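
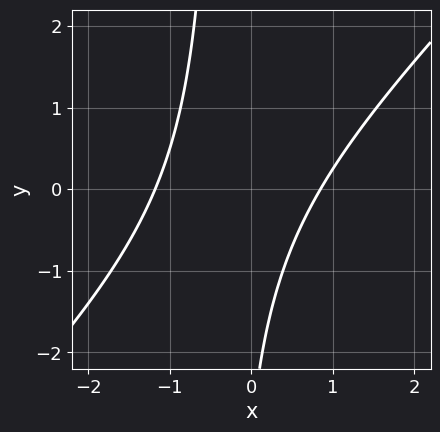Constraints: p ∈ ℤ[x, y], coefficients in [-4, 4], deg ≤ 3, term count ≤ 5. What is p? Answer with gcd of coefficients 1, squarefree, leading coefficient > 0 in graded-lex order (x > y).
3*x^2 - 3*x*y + x - y - 3

(a) The degree is 2 — a generic line meets the curve in up to 2 points.
(b) Reading off the gridlines: it misses every integer gridline on the y-axis.
(c) Assembling these constraints gives the stated polynomial.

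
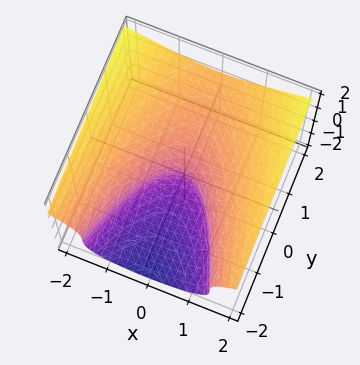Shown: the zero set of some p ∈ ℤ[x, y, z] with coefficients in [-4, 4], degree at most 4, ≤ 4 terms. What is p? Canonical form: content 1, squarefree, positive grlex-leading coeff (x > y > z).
z^3 - x^2 - y

First, degree: no degree-2 surface has this shape, so deg p = 3.
Then, from the visible intercepts: it meets the z-axis at z = 0 (among the integer gridlines); one x-axis crossing is at x = 0; one y-axis crossing is at y = 0.
Finally, the integer polynomial consistent with all of this is the stated p.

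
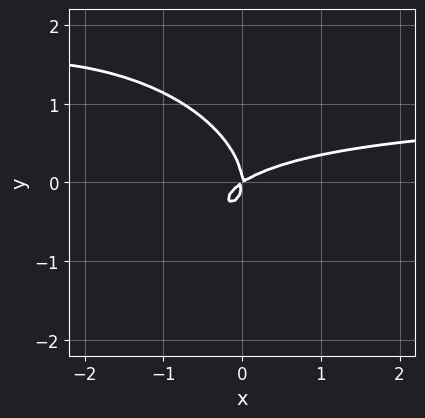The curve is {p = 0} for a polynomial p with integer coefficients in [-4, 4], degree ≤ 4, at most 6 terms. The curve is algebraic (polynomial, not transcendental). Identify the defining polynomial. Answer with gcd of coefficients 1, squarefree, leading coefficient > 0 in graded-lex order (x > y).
2*x^2*y + x*y^2 + 3*y^3 - 2*x^2 + 3*x*y

(a) deg p = 3. The shape is more complex than any degree-2 curve.
(b) From the axis intercepts and sections: one x-axis crossing is at x = 0; one y-axis crossing is at y = 0.
(c) Assembling these constraints gives the stated polynomial.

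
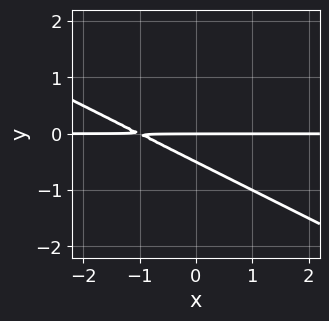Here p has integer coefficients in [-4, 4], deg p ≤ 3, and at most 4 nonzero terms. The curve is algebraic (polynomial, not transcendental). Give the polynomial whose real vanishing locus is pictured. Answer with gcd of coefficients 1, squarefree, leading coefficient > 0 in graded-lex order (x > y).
deg p = 2. The shape is more complex than any degree-1 curve.
From the axis intercepts and sections: one y-axis crossing is at y = 0; the visible x-axis segment lies entirely on the curve.
Putting this together gives p.

x*y + 2*y^2 + y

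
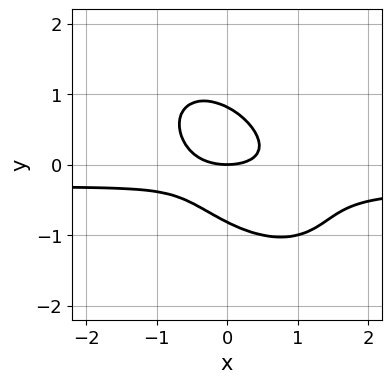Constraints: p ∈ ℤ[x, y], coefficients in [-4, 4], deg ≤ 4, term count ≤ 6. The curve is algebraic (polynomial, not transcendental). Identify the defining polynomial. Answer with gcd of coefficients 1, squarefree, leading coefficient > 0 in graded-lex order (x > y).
1. The degree is 3 — no degree-2 curve has this shape.
2. From the visible intercepts: one y-axis crossing is at y = 0; it crosses the x-axis at the gridline x = 0.
3. These observations pin down the coefficients.

3*x^2*y + 3*x*y^2 + 3*y^3 + x^2 - 2*y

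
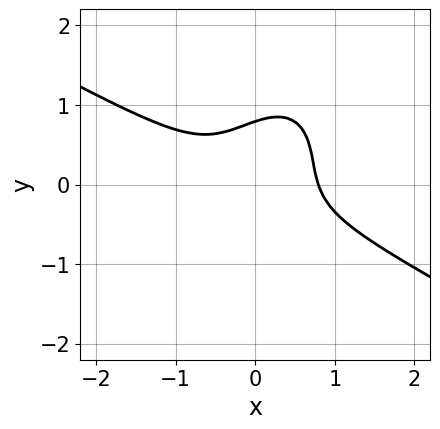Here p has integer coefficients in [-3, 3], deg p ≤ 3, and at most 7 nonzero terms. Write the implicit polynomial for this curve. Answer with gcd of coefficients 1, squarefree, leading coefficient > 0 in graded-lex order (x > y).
1. The degree is 3 — the shape is more complex than any degree-2 curve.
2. Putting this together gives p.

2*x^3 + 2*x^2*y - 2*x*y^2 + 2*y^3 - 1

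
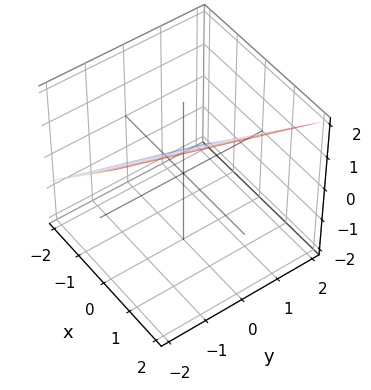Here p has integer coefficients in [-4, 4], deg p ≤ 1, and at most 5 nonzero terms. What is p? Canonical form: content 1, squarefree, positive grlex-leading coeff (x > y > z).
(a) deg p = 1. Every cross-section is a straight line — this is a plane.
(b) From the axis intercepts and sections: one y-axis crossing is at y = 2.
(c) Matching integer coefficients to the picture gives p.

3*x - y - 3*z + 2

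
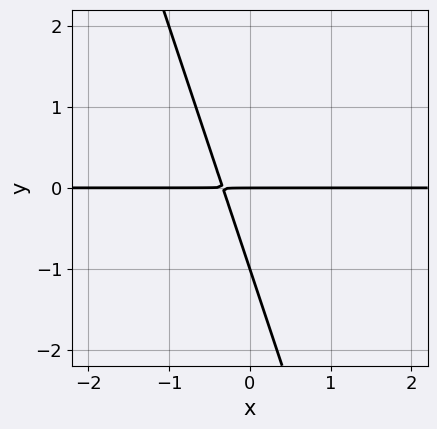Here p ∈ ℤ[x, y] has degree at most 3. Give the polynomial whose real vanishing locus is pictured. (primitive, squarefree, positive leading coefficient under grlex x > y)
First, degree: no degree-1 curve has this shape, so deg p = 2.
Then, from the axis intercepts and sections: the visible x-axis segment lies entirely on the curve; the y-axis gridline crossings are at y ∈ {-1, 0}.
Finally, assembling these constraints gives the stated polynomial.

3*x*y + y^2 + y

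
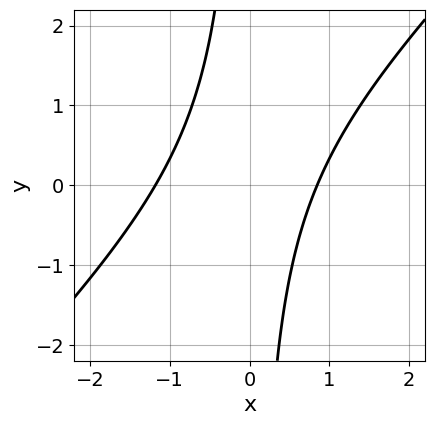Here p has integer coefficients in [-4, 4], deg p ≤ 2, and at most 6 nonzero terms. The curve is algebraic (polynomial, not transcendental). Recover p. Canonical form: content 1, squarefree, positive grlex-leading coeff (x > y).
1. Degree: a generic line meets the curve in up to 2 points, so deg p = 2.
2. From the visible intercepts: it misses every integer gridline on the y-axis.
3. These observations pin down the coefficients.

3*x^2 - 3*x*y + x - 3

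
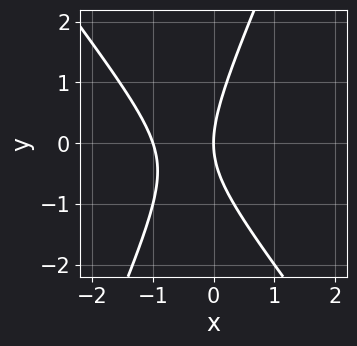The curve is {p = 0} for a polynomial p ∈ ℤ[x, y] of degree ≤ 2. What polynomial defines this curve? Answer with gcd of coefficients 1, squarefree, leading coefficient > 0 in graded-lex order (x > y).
(a) The degree is 2 — no degree-1 curve has this shape.
(b) From the axis intercepts and sections: one y-axis crossing is at y = 0; among the integer gridlines, it crosses the x-axis at x ∈ {-1, 0}.
(c) Fitting integer coefficients to these (and the overall shape) gives p.

3*x^2 + x*y - y^2 + 3*x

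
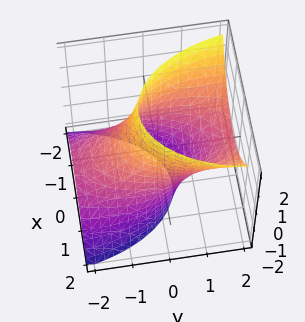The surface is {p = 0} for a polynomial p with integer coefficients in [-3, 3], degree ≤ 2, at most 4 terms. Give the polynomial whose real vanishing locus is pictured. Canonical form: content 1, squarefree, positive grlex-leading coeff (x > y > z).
First, degree: no degree-1 surface has this shape, so deg p = 2.
Next, checking where it meets the axes: no z-intercept at any integer in the box; the x-axis gridline crossings are at x ∈ {-1, 1}.
Finally, matching integer coefficients to the picture gives p.

3*x^2 + y^2 - 3*y*z - 3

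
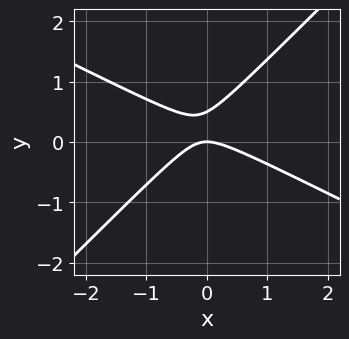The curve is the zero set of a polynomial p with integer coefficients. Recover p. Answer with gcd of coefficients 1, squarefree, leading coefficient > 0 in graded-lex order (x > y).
1. Degree: a generic line meets the curve in up to 2 points, so deg p = 2.
2. Against the integer gridlines: it meets the y-axis at y = 0 (among the integer gridlines); one x-axis crossing is at x = 0.
3. These observations pin down the coefficients.

x^2 + x*y - 2*y^2 + y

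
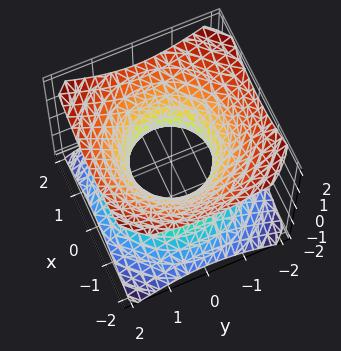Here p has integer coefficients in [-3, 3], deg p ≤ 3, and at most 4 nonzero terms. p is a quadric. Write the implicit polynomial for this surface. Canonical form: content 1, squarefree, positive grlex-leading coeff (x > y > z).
1. The degree is 2 — one connected sheet with a waist; a quadric.
2. Symmetries: rotational symmetry about the z-axis ⇒ p depends on x, y only through x² + y²; the z ↦ −z reflection is a symmetry, so z appears only in even powers.
3. Reading off the gridlines: among the integer gridlines, it crosses the y-axis at y ∈ {-1, 1}; among the integer gridlines, it crosses the x-axis at x ∈ {-1, 1}; it misses every integer gridline on the z-axis; a circular section at z = 1 has radius between 1 and 2.
4. Matching integer coefficients to the picture gives p.

2*x^2 + 2*y^2 - 3*z^2 - 2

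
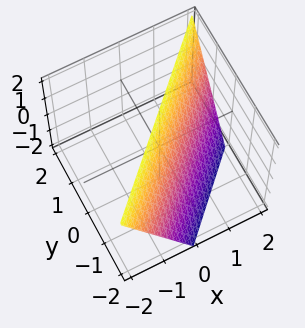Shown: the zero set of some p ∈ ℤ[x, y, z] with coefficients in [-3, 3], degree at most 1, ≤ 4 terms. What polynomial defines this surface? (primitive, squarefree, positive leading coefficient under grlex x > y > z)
2*x - 2*y + z - 2

deg p = 1. Every cross-section is a straight line — this is a plane.
Checking where it meets the axes: one y-axis crossing is at y = -1; one z-axis crossing is at z = 2.
Matching integer coefficients to the picture gives p. Check: (1, 0, 0) on the x-axis lies on the surface, and p(1, 0, 0) = 0. ✓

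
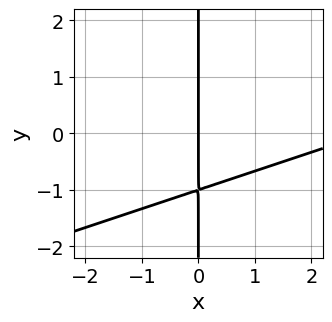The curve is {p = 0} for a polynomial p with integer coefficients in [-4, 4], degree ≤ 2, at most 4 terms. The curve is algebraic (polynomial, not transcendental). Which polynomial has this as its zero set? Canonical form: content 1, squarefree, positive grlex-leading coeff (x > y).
1. deg p = 2. No degree-1 curve has this shape.
2. Reading off the gridlines: the visible y-axis segment lies entirely on the curve; it meets the x-axis at x = 0 (among the integer gridlines).
3. Fitting integer coefficients to these (and the overall shape) gives p.

x^2 - 3*x*y - 3*x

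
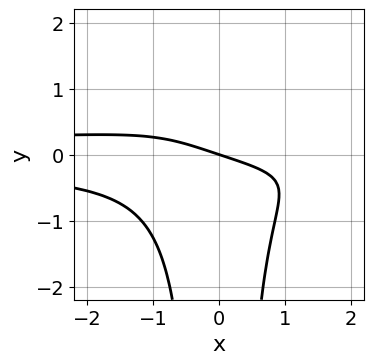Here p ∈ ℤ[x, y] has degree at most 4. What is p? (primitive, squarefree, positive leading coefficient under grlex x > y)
3*x^2*y^2 + x + 3*y

1. deg p = 4. No degree-3 curve has this shape.
2. From the visible intercepts: it crosses the y-axis at the gridline y = 0; it meets the x-axis at x = 0 (among the integer gridlines).
3. The integer polynomial consistent with all of this is the stated p.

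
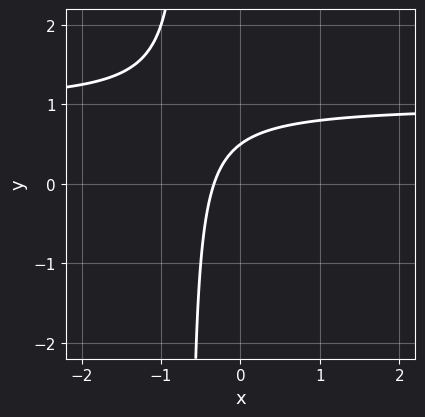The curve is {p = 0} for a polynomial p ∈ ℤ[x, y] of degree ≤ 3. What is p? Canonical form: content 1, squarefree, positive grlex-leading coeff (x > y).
3*x*y - 3*x + 2*y - 1

Degree: the shape is more complex than any degree-1 curve, so deg p = 2.
The integer polynomial consistent with all of this is the stated p.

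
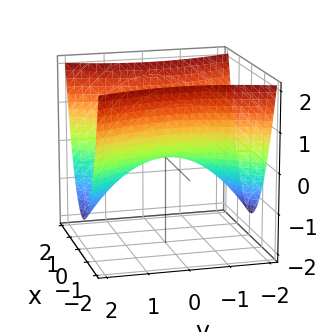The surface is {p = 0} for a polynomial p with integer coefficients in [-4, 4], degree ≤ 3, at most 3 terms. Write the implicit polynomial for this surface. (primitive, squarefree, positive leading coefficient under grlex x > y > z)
(a) Degree: a saddle surface; a quadric, so deg p = 2.
(b) Symmetries: the y ↦ −y reflection is a symmetry, so y appears only in even powers; mirror symmetry x ↦ −x ⇒ only even powers of x.
(c) From the axis intercepts and sections: it crosses the x-axis at the gridline x = 0; one y-axis crossing is at y = 0; one z-axis crossing is at z = 0.
(d) Matching integer coefficients to the picture gives p.

3*x^2 - y^2 - 3*z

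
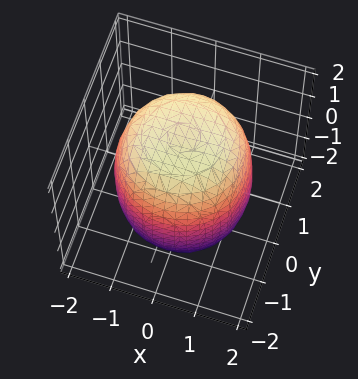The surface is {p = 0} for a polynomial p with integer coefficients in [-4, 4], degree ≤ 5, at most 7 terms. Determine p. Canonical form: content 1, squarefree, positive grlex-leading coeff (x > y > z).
x^4 + 2*x^2*y^2 + y^4 - x^2 - y^2 + z^2 - 3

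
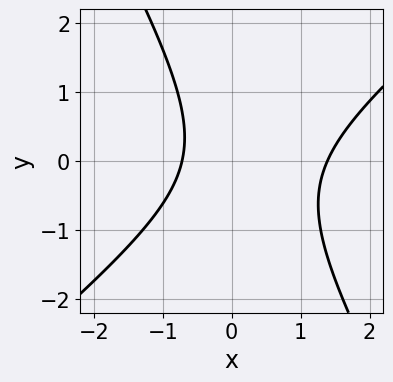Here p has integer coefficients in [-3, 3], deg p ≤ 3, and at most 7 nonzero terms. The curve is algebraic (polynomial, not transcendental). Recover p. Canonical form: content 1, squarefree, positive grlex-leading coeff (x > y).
3*x^2 - 2*x*y - 2*y^2 - 2*x - 3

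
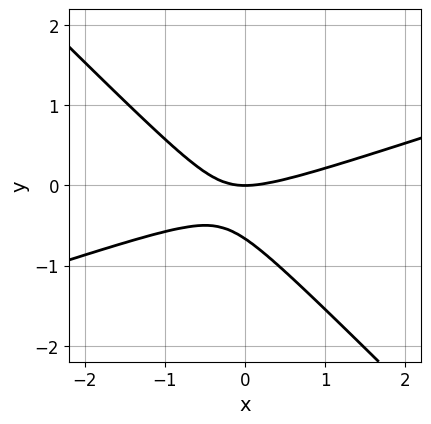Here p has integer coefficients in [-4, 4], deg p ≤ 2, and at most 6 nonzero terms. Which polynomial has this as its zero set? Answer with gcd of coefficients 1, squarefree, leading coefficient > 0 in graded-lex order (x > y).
x^2 - 2*x*y - 3*y^2 - 2*y

First, degree: a generic line meets the curve in up to 2 points, so deg p = 2.
Next, reading off the gridlines: it crosses the y-axis at the gridline y = 0; one x-axis crossing is at x = 0.
Finally, solving for integer coefficients yields p as stated.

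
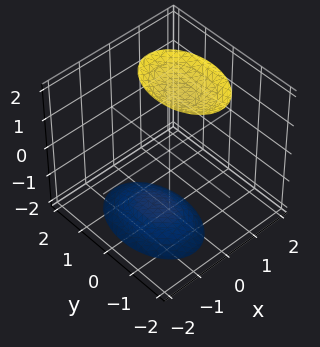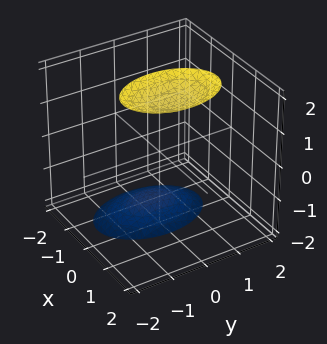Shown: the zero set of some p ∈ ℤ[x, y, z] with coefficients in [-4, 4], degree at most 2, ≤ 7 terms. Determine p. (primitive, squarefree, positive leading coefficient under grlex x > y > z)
First, I count 2 distinct pieces. Treating them together as one polynomial.
Then, the degree is 2 — the shape is more complex than any degree-1 surface.
Next, reading off the gridlines: no y-intercept at any integer in the box; it misses every integer gridline on the x-axis.
Finally, the integer polynomial consistent with all of this is the stated p.

2*x^2 - x*z + y^2 - z^2 + 3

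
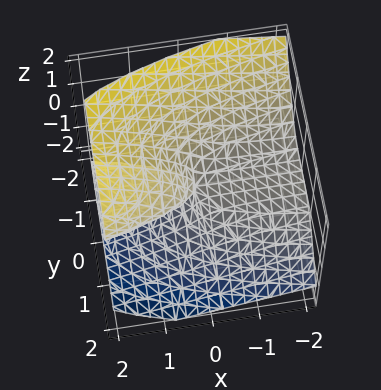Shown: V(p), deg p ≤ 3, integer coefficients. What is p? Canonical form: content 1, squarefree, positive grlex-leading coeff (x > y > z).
2*y^3 + 2*z^3 - 3*x*z

(a) The degree is 3 — a generic line meets the surface in up to 3 points.
(b) Against the integer gridlines: the visible x-axis segment lies entirely on the surface; it crosses the y-axis at the gridline y = 0.
(c) Together with the visible shape, these determine p as stated.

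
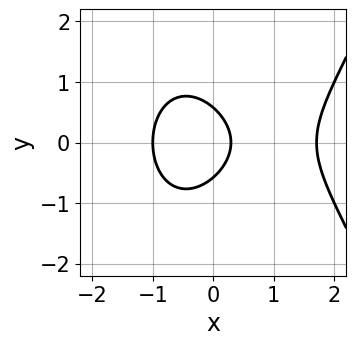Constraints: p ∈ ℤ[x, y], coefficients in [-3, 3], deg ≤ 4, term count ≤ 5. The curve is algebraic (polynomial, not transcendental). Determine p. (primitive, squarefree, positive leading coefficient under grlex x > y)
The degree is 3 — no degree-2 curve has this shape.
Symmetries: the y ↦ −y reflection is a symmetry, so y appears only in even powers.
From the axis intercepts and sections: it meets the x-axis at x = -1 (among the integer gridlines).
Solving for integer coefficients yields p as stated.

2*x^3 - 2*x^2 - 3*y^2 - 3*x + 1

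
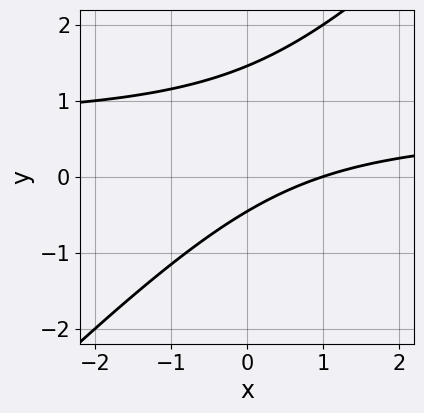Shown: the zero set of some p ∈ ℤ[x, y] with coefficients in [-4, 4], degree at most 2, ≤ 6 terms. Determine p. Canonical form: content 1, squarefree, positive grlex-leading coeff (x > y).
3*x*y - 3*y^2 - 2*x + 3*y + 2

(a) deg p = 2. No degree-1 curve has this shape.
(b) Against the integer gridlines: it meets the x-axis at x = 1 (among the integer gridlines).
(c) Assembling these constraints gives the stated polynomial.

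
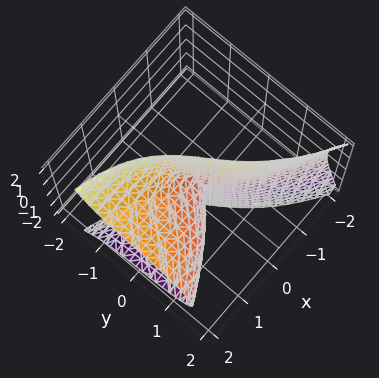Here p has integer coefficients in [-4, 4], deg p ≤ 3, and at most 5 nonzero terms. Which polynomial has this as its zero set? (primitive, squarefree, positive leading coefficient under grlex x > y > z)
3*x*z^2 + 2*y^3 + 2*y*z^2 - 2*x^2

(a) deg p = 3.
(b) Against the integer gridlines: it crosses the x-axis at the gridline x = 0; it meets the y-axis at y = 0 (among the integer gridlines); every point of the z-axis in the box is on the surface.
(c) Matching integer coefficients to the picture gives p.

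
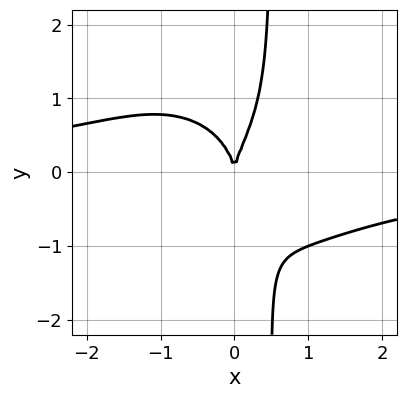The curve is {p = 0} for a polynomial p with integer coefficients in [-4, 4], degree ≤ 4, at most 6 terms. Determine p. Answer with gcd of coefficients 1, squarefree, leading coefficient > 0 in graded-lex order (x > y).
2*x^3*y + 2*x*y^3 - y^3 + 3*x^2

(a) The degree is 4 — no degree-3 curve has this shape.
(b) From the visible intercepts: one x-axis crossing is at x = 0; one y-axis crossing is at y = 0.
(c) These observations pin down the coefficients.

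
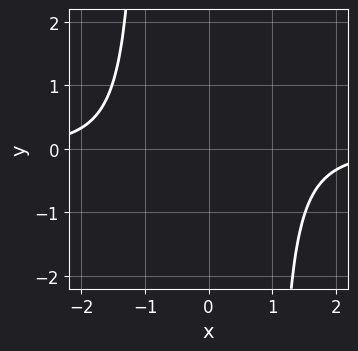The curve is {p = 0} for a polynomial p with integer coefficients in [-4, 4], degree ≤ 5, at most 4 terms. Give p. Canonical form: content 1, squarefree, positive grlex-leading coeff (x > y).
x^3*y - x*y + 2

First, deg p = 4.
Next, reading off the gridlines: no x-intercept at any integer in the box; no y-intercept at any integer in the box.
Finally, matching integer coefficients to the picture gives p.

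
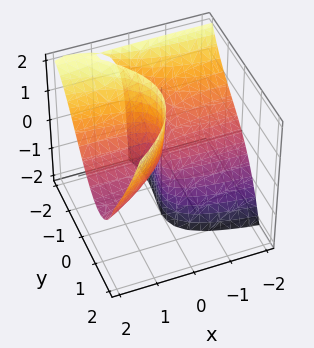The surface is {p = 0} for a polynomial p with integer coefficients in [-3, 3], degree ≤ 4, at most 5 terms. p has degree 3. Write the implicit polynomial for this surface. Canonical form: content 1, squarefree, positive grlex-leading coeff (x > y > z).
(a) The degree is 3 — a generic line meets the surface in up to 3 points.
(b) Checking where it meets the axes: the visible x-axis segment lies entirely on the surface; the visible z-axis segment lies entirely on the surface.
(c) Putting this together gives p. Check: (0, -2, 0) on the y-axis lies on the surface, and p(0, -2, 0) = 0. ✓

y^3 - 3*x*y - 3*x*z + 2*y^2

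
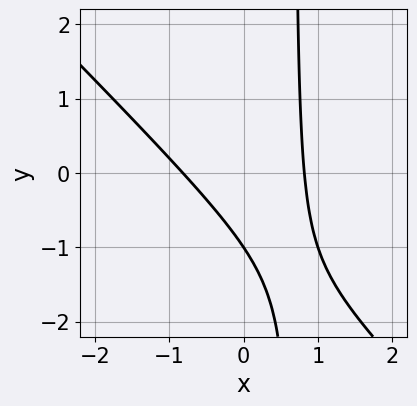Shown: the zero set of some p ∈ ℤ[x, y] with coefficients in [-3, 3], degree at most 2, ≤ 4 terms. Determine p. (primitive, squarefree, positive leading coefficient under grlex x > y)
3*x^2 + 3*x*y - 2*y - 2

The degree is 2 — no degree-1 curve has this shape.
Against the integer gridlines: it crosses the y-axis at the gridline y = -1.
The integer polynomial consistent with all of this is the stated p.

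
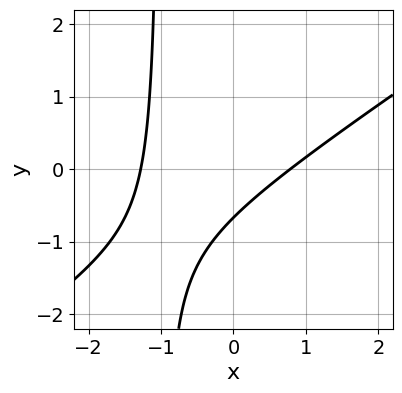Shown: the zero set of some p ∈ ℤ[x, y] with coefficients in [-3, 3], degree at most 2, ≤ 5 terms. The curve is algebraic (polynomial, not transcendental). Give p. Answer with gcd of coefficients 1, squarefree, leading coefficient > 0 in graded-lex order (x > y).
2*x^2 - 3*x*y + x - 3*y - 2

The degree is 2 — no degree-1 curve has this shape.
The integer polynomial consistent with all of this is the stated p.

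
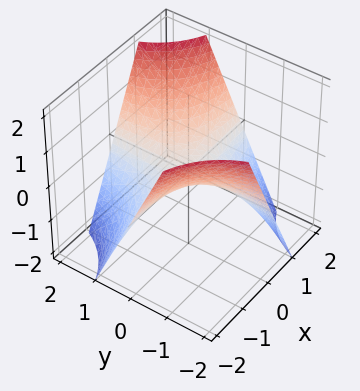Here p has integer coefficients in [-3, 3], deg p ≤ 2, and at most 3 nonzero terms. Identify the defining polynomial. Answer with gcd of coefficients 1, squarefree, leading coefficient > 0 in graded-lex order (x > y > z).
(a) Degree: a hyperbolic paraboloid; a quadric, so deg p = 2.
(b) Against the integer gridlines: the visible x-axis segment lies entirely on the surface; the visible y-axis segment lies entirely on the surface.
(c) Fitting integer coefficients to these (and the overall shape) gives p.

x*y - z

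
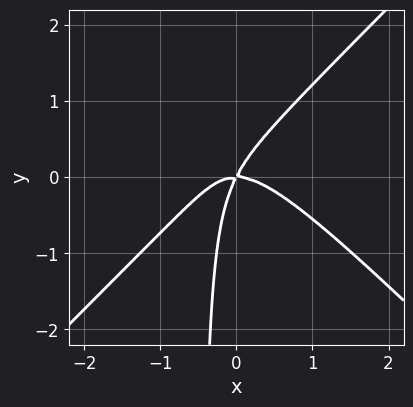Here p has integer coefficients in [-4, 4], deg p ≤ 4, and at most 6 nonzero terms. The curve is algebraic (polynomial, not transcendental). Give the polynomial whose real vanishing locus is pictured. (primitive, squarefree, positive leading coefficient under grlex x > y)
(a) The degree is 3 — a generic line meets the curve in up to 3 points.
(b) Checking where it meets the axes: one y-axis crossing is at y = 0; it crosses the x-axis at the gridline x = 0.
(c) Fitting integer coefficients to these (and the overall shape) gives p.

2*x^3 - 2*x*y^2 + 2*x*y - y^2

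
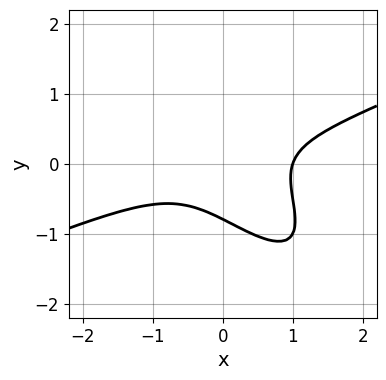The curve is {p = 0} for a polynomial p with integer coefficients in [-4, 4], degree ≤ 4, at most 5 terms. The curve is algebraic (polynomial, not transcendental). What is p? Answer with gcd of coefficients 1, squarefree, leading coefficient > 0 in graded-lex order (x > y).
First, degree: the shape is more complex than any degree-2 curve, so deg p = 3.
Next, from the visible intercepts: one x-axis crossing is at x = 1.
Finally, together with the visible shape, these determine p as stated.

x^3 - x^2*y - 3*x*y^2 - 2*y^3 - 1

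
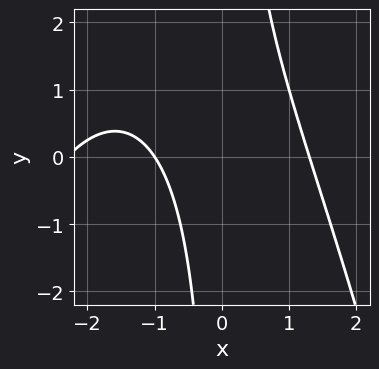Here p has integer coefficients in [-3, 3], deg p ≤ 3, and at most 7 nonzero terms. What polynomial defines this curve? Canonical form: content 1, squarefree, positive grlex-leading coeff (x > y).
x^3 + 2*x^2 + 2*x*y - 2*x - 3

(a) The degree is 3 — no degree-2 curve has this shape.
(b) Checking where it meets the axes: one x-axis crossing is at x = -1; it misses every integer gridline on the y-axis.
(c) These observations pin down the coefficients.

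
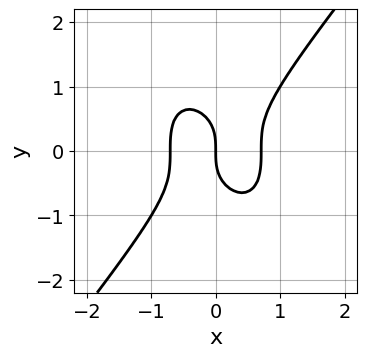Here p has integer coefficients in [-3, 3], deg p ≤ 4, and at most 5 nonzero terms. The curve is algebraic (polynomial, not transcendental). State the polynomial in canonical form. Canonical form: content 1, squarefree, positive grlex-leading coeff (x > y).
2*x^3 - y^3 - x

(a) Degree: the shape is more complex than any degree-2 curve, so deg p = 3.
(b) Observable constraints: it crosses the x-axis at the gridline x = 0; it meets the y-axis at y = 0 (among the integer gridlines).
(c) Assembling these constraints gives the stated polynomial.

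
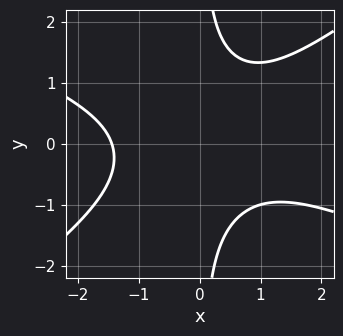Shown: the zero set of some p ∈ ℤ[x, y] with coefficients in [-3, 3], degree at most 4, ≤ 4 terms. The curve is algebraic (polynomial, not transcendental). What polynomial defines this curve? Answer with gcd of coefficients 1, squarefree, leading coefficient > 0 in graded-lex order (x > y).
First, deg p = 3. A generic line meets the curve in up to 3 points.
Next, checking where it meets the axes: the curve avoids every integer y-axis point in the box.
Finally, solving for integer coefficients yields p as stated.

x^3 + x^2*y - 3*x*y^2 + 3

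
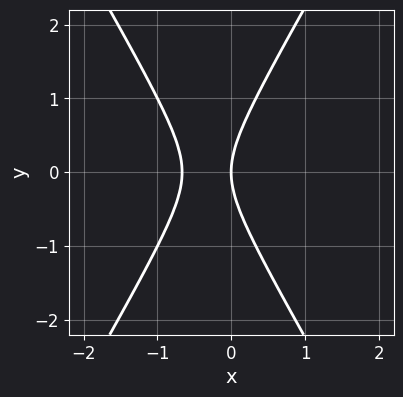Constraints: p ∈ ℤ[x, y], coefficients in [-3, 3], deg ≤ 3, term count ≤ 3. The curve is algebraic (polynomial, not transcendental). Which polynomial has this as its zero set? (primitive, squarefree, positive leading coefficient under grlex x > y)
3*x^2 - y^2 + 2*x

1. The degree is 2 — no degree-1 curve has this shape.
2. Symmetries: the y ↦ −y reflection is a symmetry, so y appears only in even powers.
3. Against the integer gridlines: it crosses the y-axis at the gridline y = 0; one x-axis crossing is at x = 0.
4. Solving for integer coefficients yields p as stated.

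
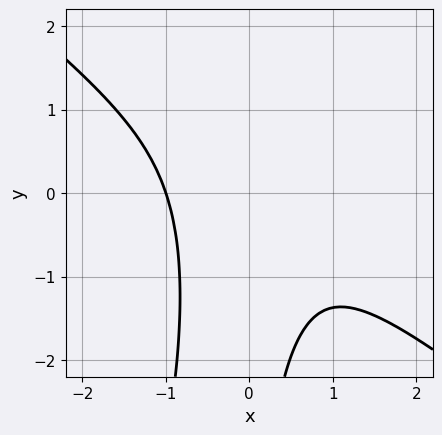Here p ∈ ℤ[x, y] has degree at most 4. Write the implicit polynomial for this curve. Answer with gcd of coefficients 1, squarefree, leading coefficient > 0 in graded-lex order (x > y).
(a) Degree: a generic line meets the curve in up to 3 points, so deg p = 3.
(b) From the axis intercepts and sections: no y-intercept at any integer in the box; it meets the x-axis at x = -1 (among the integer gridlines).
(c) Putting this together gives p.

3*x^3 + 3*x^2*y - x*y^2 + 3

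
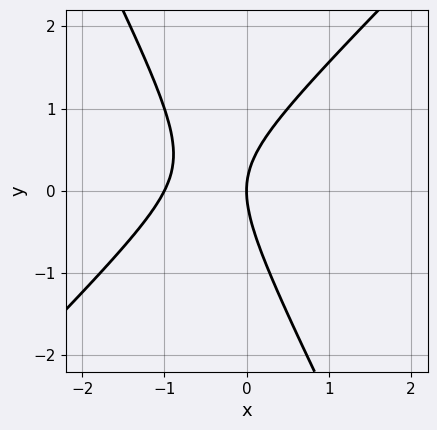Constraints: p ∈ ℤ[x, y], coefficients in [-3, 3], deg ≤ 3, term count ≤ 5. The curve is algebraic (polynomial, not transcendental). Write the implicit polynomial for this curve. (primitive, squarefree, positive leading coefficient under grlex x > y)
1. deg p = 2.
2. From the axis intercepts and sections: it crosses the y-axis at the gridline y = 0; among the integer gridlines, it crosses the x-axis at x ∈ {-1, 0}.
3. Putting this together gives p.

2*x^2 - x*y - y^2 + 2*x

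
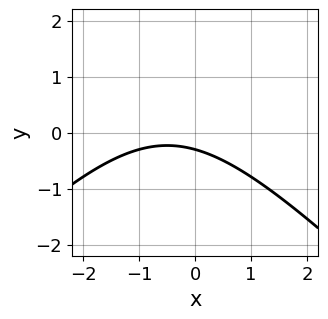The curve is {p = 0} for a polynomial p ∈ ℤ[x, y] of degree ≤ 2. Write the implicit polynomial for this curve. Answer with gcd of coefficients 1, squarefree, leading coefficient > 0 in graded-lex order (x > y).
x^2 - y^2 + x + 3*y + 1

The degree is 2 — no degree-1 curve has this shape.
From the axis intercepts and sections: the curve avoids every integer x-axis point in the box.
Together with the visible shape, these determine p as stated.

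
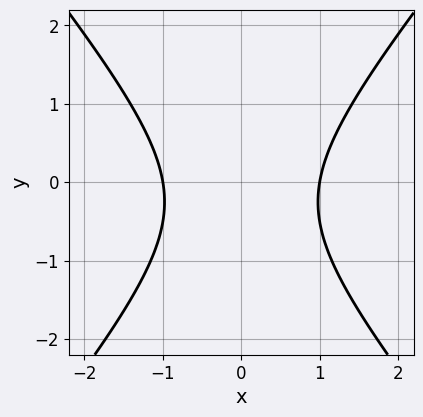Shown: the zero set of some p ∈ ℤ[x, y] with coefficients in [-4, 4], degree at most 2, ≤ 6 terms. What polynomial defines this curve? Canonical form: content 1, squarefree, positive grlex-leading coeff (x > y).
3*x^2 - 2*y^2 - y - 3

First, the degree is 2 — a generic line meets the curve in up to 2 points.
Then, symmetries: the x ↦ −x reflection is a symmetry, so x appears only in even powers.
Then, from the visible intercepts: among the integer gridlines, it crosses the x-axis at x ∈ {-1, 1}; no y-intercept at any integer in the box.
Finally, putting this together gives p.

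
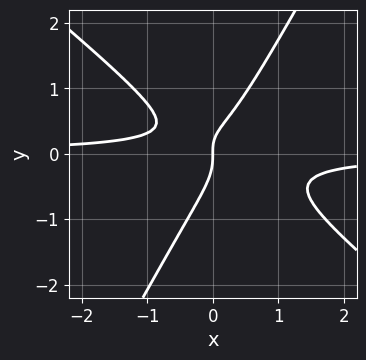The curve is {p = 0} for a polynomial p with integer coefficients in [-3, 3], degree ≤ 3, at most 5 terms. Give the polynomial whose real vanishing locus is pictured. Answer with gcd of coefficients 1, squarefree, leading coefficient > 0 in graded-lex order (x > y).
3*x^2*y + 2*x*y^2 - 2*y^3 - x*y + x

The degree is 3 — the shape is more complex than any degree-2 curve.
Checking where it meets the axes: it crosses the y-axis at the gridline y = 0; it meets the x-axis at x = 0 (among the integer gridlines).
The integer polynomial consistent with all of this is the stated p.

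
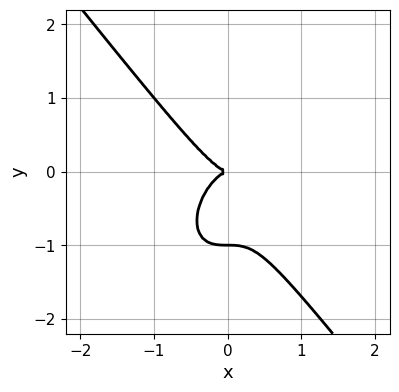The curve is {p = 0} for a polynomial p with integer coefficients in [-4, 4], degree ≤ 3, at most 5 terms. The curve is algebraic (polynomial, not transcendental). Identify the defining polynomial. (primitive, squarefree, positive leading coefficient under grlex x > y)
1. Degree: the shape is more complex than any degree-2 curve, so deg p = 3.
2. Against the integer gridlines: the y-axis gridline crossings are at y ∈ {-1, 0}; it meets the x-axis at x = 0 (among the integer gridlines).
3. Matching integer coefficients to the picture gives p.

2*x^3 + y^3 + y^2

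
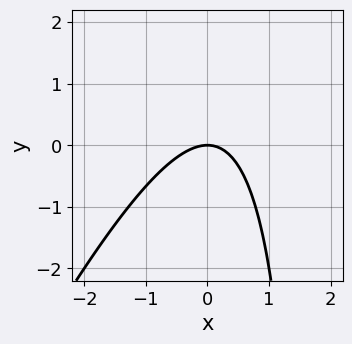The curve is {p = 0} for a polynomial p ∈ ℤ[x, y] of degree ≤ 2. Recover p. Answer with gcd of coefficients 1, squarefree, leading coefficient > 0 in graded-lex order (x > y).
2*x^2 - x*y + 2*y

(a) The degree is 2 — no degree-1 curve has this shape.
(b) Observable constraints: it crosses the y-axis at the gridline y = 0; one x-axis crossing is at x = 0.
(c) The integer polynomial consistent with all of this is the stated p.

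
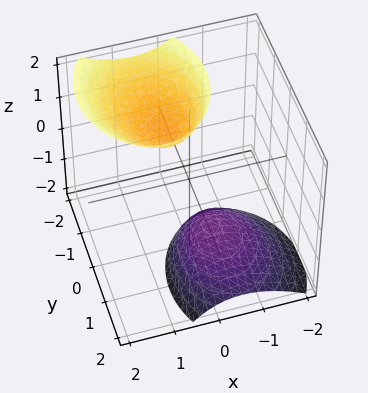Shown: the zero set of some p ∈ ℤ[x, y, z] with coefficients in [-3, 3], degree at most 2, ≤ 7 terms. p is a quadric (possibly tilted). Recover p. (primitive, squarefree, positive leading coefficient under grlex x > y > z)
1. There are 2 components. They look like related sheets of one shape, so recover p as a whole.
2. deg p = 2. No degree-1 surface has this shape.
3. Reading off the gridlines: the surface avoids every integer x-axis point in the box; it misses every integer gridline on the y-axis.
4. Assembling these constraints gives the stated polynomial.

3*x^2 - 2*x*z + 2*y^2 + 2*y*z - z^2 + 2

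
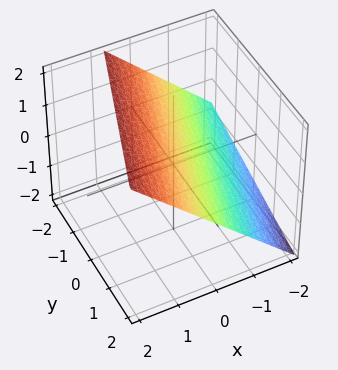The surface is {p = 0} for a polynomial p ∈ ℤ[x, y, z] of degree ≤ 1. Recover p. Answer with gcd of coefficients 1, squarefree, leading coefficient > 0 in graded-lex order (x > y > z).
3*x - y - 3*z + 2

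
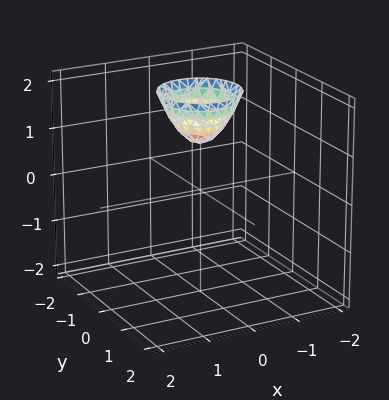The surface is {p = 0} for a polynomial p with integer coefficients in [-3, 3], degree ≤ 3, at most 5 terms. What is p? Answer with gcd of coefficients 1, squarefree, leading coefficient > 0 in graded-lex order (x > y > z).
3*x^2 + 3*y^2 - 2*z + 2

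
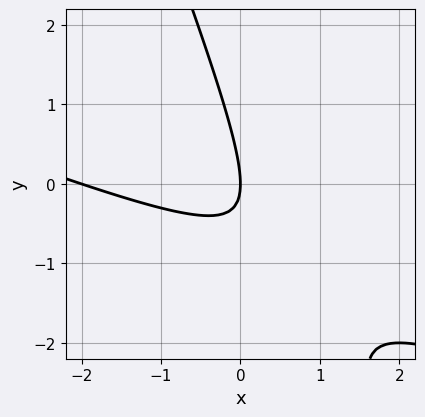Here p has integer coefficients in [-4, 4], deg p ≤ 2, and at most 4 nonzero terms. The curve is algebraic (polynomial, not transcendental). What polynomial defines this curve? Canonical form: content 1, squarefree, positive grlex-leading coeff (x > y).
(a) Degree: no degree-1 curve has this shape, so deg p = 2.
(b) Reading off the gridlines: it meets the y-axis at y = 0 (among the integer gridlines); among the integer gridlines, it crosses the x-axis at x ∈ {-2, 0}.
(c) The integer polynomial consistent with all of this is the stated p.

x^2 + 3*x*y + y^2 + 2*x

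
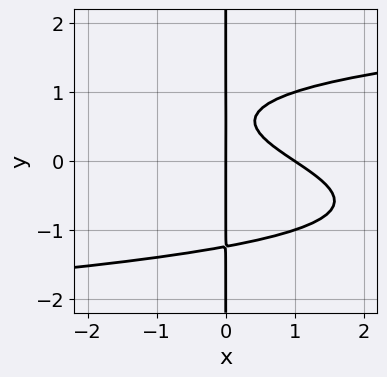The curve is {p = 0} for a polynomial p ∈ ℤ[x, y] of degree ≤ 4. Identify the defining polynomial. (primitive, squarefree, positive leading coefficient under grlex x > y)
deg p = 4.
Reading off the gridlines: every point of the y-axis in the box is on the curve; the x-axis gridline crossings are at x ∈ {0, 1}.
Fitting integer coefficients to these (and the overall shape) gives p.

3*x*y^3 - 2*x^2 - 3*x*y + 2*x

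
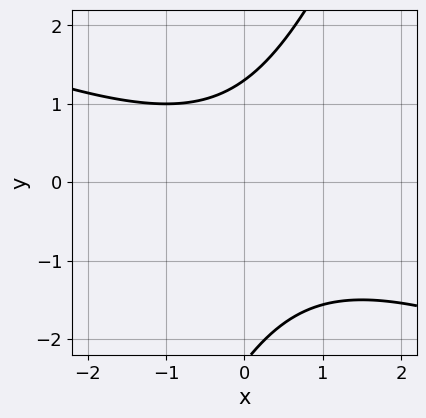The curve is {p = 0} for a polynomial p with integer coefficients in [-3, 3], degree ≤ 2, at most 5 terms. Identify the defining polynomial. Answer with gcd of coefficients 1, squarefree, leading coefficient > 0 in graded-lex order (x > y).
1. Degree: no degree-1 curve has this shape, so deg p = 2.
2. Observable constraints: the curve avoids every integer x-axis point in the box.
3. Assembling these constraints gives the stated polynomial.

x^2 + 2*x*y - y^2 - y + 3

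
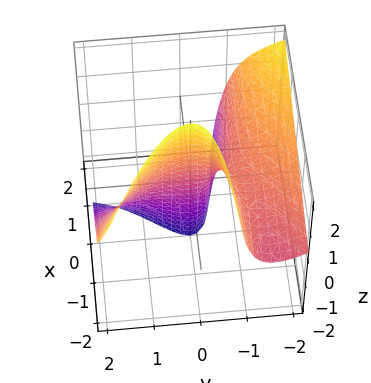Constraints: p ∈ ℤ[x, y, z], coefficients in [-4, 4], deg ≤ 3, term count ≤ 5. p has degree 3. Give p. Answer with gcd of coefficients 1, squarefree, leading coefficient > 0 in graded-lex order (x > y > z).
y^3 + 2*y^2*z + 3*x*y + 3*x

1. Degree: the shape is more complex than any degree-2 surface, so deg p = 3.
2. Reading off the gridlines: one x-axis crossing is at x = 0; every point of the z-axis in the box is on the surface; it crosses the y-axis at the gridline y = 0.
3. Solving for integer coefficients yields p as stated.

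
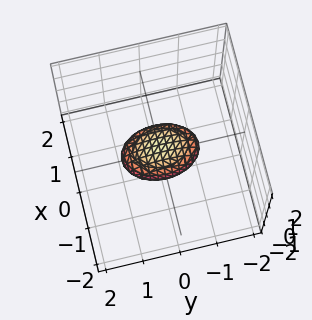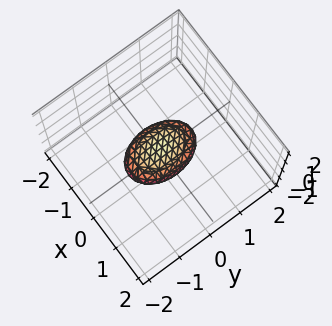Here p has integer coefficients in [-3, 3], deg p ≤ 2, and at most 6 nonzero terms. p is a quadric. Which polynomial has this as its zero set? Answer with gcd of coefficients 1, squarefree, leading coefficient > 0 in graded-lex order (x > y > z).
First, degree: a closed, bounded, convex surface; a quadric, so deg p = 2.
Then, symmetries: mirror symmetry x ↦ −x ⇒ only even powers of x; the z ↦ −z reflection is a symmetry, so z appears only in even powers; the y ↦ −y reflection is a symmetry, so y appears only in even powers.
Then, observable constraints: the y-axis gridline crossings are at y ∈ {-1, 1}.
Finally, fitting integer coefficients to these (and the overall shape) gives p.

2*x^2 + y^2 + 3*z^2 - 1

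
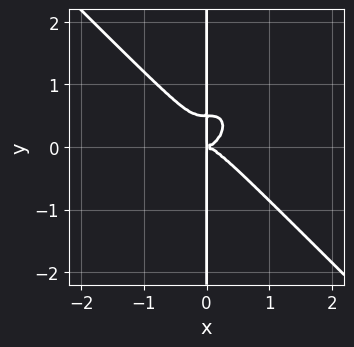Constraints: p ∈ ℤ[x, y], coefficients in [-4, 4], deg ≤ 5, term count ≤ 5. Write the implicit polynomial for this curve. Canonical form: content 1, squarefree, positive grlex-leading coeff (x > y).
2*x^4 + 2*x*y^3 - x*y^2

The degree is 4 — the shape is more complex than any degree-3 curve.
From the visible intercepts: every point of the y-axis in the box is on the curve.
Fitting integer coefficients to these (and the overall shape) gives p.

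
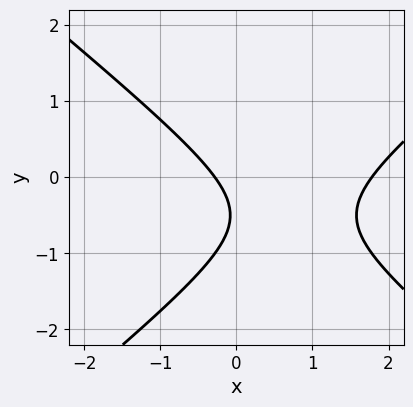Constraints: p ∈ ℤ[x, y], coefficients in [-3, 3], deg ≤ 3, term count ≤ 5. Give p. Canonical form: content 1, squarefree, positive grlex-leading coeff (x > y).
2*x^2 - 3*y^2 - 3*x - 3*y - 1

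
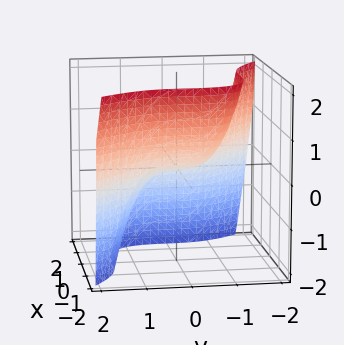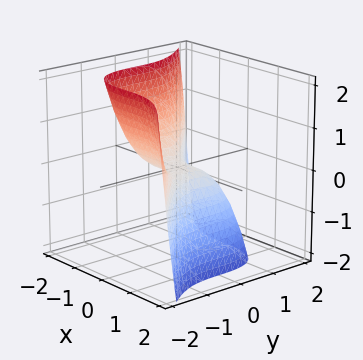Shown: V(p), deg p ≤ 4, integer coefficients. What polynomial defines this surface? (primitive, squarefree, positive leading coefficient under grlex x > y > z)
(a) deg p = 3. No degree-2 surface has this shape.
(b) Observable constraints: it meets the x-axis at x = 0 (among the integer gridlines); it meets the y-axis at y = 0 (among the integer gridlines); one z-axis crossing is at z = 0.
(c) Putting this together gives p.

2*x^3 + 2*y^3 + 3*z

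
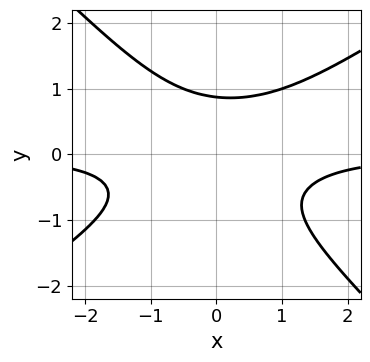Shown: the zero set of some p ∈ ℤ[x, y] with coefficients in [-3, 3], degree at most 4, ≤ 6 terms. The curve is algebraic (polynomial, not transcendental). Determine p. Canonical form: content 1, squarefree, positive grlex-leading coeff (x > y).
2*x^2*y - x*y^2 - 3*y^3 + 2

The degree is 3 — no degree-2 curve has this shape.
Checking where it meets the axes: no x-intercept at any integer in the box.
Matching integer coefficients to the picture gives p.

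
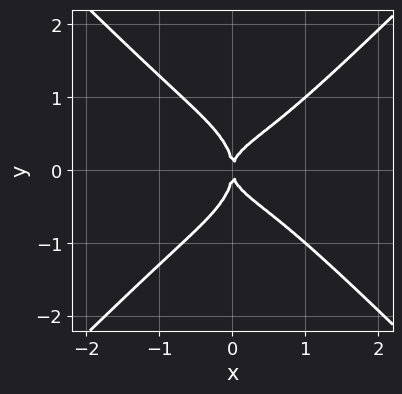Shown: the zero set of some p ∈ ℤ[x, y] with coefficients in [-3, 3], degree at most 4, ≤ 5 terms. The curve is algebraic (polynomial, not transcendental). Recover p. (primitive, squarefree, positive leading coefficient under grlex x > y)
3*x^4 - 3*y^4 - 2*x*y^2 + 2*x^2

(a) deg p = 4.
(b) Symmetries: the y ↦ −y reflection is a symmetry, so y appears only in even powers.
(c) Reading off the gridlines: one y-axis crossing is at y = 0; it crosses the x-axis at the gridline x = 0.
(d) Together with the visible shape, these determine p as stated.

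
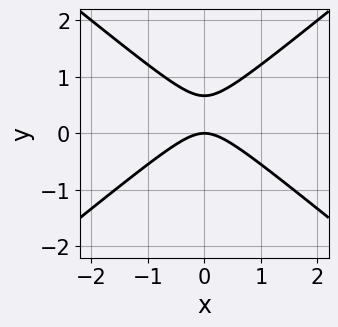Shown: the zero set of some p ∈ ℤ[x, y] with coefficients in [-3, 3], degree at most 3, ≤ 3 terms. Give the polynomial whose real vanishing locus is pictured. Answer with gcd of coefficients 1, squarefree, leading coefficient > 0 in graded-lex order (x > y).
2*x^2 - 3*y^2 + 2*y

Degree: no degree-1 curve has this shape, so deg p = 2.
Symmetries: the x ↦ −x reflection is a symmetry, so x appears only in even powers.
Against the integer gridlines: it meets the y-axis at y = 0 (among the integer gridlines); it meets the x-axis at x = 0 (among the integer gridlines).
Together with the visible shape, these determine p as stated.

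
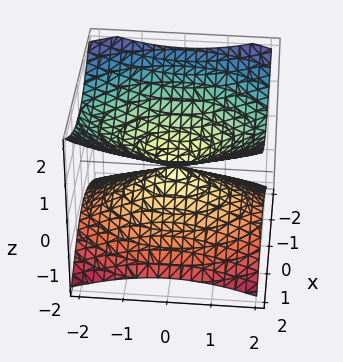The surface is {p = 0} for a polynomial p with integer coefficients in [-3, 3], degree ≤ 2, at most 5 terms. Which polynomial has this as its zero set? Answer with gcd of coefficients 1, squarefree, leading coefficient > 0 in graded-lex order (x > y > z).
First, deg p = 2. A double cone through the origin; a quadric.
Next, symmetries: mirror symmetry z ↦ −z ⇒ only even powers of z; the x ↦ −x reflection is a symmetry, so x appears only in even powers; the y ↦ −y reflection is a symmetry, so y appears only in even powers.
Next, against the integer gridlines: it crosses the x-axis at the gridline x = 0; one y-axis crossing is at y = 0.
Finally, matching integer coefficients to the picture gives p.

2*x^2 + y^2 - 3*z^2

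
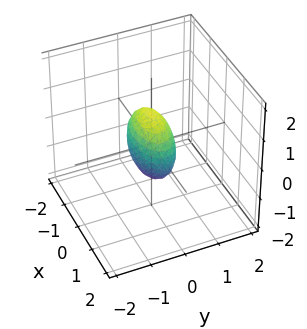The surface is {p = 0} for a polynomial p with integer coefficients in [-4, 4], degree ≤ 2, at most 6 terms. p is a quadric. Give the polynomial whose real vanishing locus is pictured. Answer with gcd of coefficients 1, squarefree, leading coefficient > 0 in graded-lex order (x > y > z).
(a) Degree: bounded and convex; a quadric, so deg p = 2.
(b) Symmetries: the z ↦ −z reflection is a symmetry, so z appears only in even powers; it's symmetric under y → −y, forcing even powers of y; mirror symmetry x ↦ −x ⇒ only even powers of x.
(c) Checking where it meets the axes: among the integer gridlines, it crosses the x-axis at x ∈ {-1, 1}; among the integer gridlines, it crosses the z-axis at z ∈ {-1, 1}.
(d) The integer polynomial consistent with all of this is the stated p.

x^2 + 3*y^2 + z^2 - 1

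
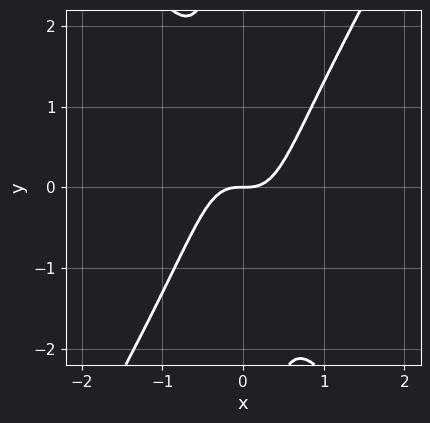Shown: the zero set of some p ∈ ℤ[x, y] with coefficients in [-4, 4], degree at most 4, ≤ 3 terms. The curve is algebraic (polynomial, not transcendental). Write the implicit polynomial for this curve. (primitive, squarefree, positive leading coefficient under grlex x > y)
deg p = 3. The shape is more complex than any degree-2 curve.
From the axis intercepts and sections: one y-axis crossing is at y = 0; one x-axis crossing is at x = 0.
Solving for integer coefficients yields p as stated.

3*x^3 - x*y^2 - y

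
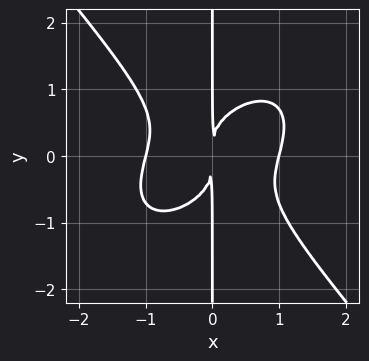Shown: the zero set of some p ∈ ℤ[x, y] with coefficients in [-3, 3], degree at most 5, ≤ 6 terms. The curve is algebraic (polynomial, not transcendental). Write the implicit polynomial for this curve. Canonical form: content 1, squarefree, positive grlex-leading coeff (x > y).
2*x^4 - x^3*y + 2*x*y^3 - 2*x^2

First, degree: a generic line meets the curve in up to 4 points, so deg p = 4.
Then, from the visible intercepts: among the integer gridlines, it crosses the x-axis at x ∈ {-1, 1}; the visible y-axis segment lies entirely on the curve.
Finally, solving for integer coefficients yields p as stated.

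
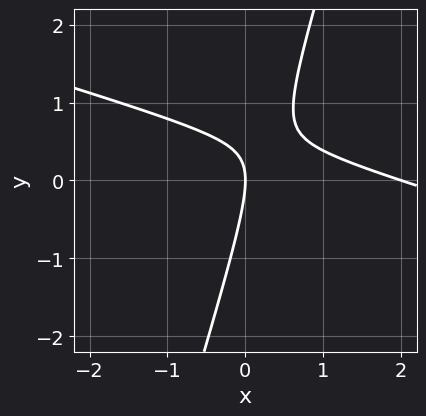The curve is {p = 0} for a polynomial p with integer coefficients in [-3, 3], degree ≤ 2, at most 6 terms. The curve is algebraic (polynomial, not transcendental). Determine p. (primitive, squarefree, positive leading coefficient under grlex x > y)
x^2 + 3*x*y - y^2 - 2*x

(a) The degree is 2 — the shape is more complex than any degree-1 curve.
(b) Reading off the gridlines: it meets the y-axis at y = 0 (among the integer gridlines); the x-axis gridline crossings are at x ∈ {0, 2}.
(c) Putting this together gives p.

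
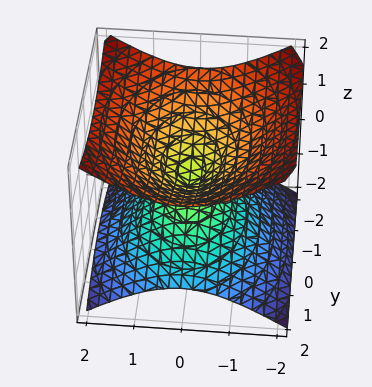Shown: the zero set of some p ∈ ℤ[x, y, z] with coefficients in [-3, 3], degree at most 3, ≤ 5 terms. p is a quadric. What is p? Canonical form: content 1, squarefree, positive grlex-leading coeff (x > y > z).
2*x^2 + y^2 - 3*z^2

(a) The degree is 2 — a double cone through the origin; a quadric.
(b) Symmetries: the z ↦ −z reflection is a symmetry, so z appears only in even powers; it's symmetric under x → −x, forcing even powers of x; mirror symmetry y ↦ −y ⇒ only even powers of y.
(c) Checking where it meets the axes: it meets the y-axis at y = 0 (among the integer gridlines); it crosses the x-axis at the gridline x = 0; it crosses the z-axis at the gridline z = 0.
(d) The integer polynomial consistent with all of this is the stated p.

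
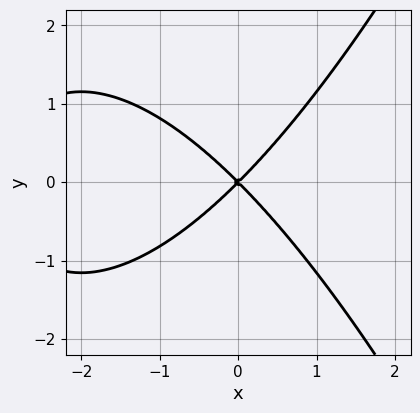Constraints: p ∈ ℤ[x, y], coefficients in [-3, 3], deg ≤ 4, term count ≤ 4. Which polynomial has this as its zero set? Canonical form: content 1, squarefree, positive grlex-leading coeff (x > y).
x^3 + 3*x^2 - 3*y^2

(a) The degree is 3 — a generic line meets the curve in up to 3 points.
(b) Symmetries: the y ↦ −y reflection is a symmetry, so y appears only in even powers.
(c) Against the integer gridlines: one y-axis crossing is at y = 0; it crosses the x-axis at the gridline x = 0.
(d) Assembling these constraints gives the stated polynomial.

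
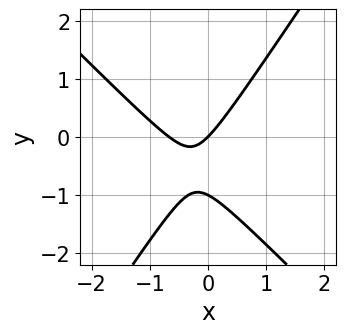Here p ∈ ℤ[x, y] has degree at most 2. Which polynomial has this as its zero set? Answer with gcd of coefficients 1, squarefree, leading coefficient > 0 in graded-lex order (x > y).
(a) Degree: a generic line meets the curve in up to 2 points, so deg p = 2.
(b) From the axis intercepts and sections: among the integer gridlines, it crosses the y-axis at y ∈ {-1, 0}; it crosses the x-axis at the gridline x = 0.
(c) Fitting integer coefficients to these (and the overall shape) gives p.

3*x^2 + x*y - 2*y^2 + 2*x - 2*y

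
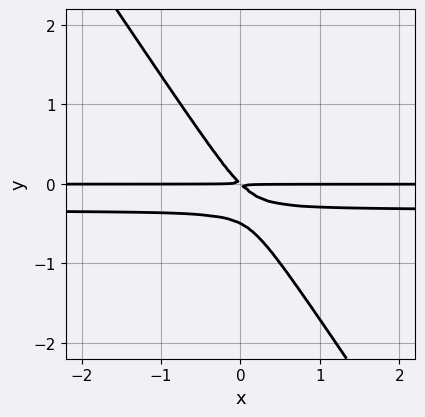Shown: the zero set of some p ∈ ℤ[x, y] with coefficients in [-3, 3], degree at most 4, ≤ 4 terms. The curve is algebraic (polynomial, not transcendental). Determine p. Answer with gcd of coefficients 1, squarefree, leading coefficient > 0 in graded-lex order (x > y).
3*x*y^2 + 2*y^3 + x*y + y^2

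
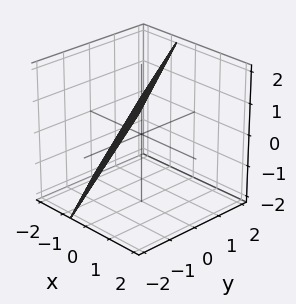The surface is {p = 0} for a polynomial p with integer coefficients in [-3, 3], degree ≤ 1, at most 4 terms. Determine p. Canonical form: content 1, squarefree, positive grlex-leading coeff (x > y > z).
deg p = 1. Every cross-section is a straight line — this is a plane.
From the visible intercepts: one z-axis crossing is at z = 1; one y-axis crossing is at y = -1.
Putting this together gives p.

3*x + 2*y - 2*z + 2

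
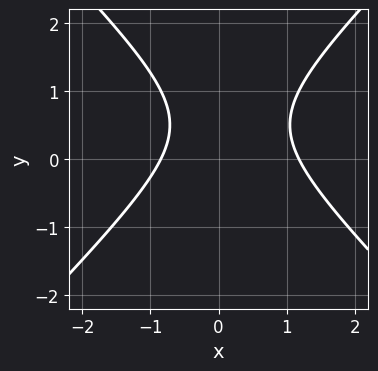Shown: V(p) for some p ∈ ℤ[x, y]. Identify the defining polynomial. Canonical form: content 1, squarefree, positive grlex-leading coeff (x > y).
3*x^2 - 3*y^2 - x + 3*y - 3

(a) deg p = 2.
(b) Observable constraints: the curve avoids every integer y-axis point in the box.
(c) These observations pin down the coefficients.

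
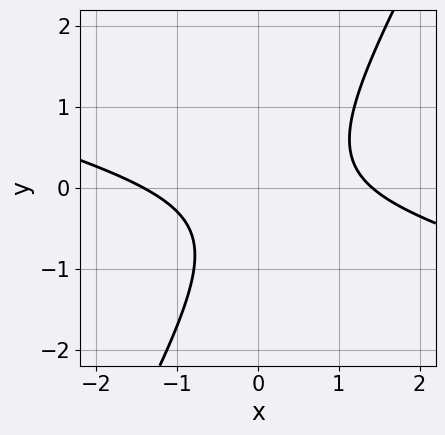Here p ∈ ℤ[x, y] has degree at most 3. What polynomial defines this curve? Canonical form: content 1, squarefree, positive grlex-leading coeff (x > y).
1. The degree is 2 — no degree-1 curve has this shape.
2. Checking where it meets the axes: no y-intercept at any integer in the box.
3. Together with the visible shape, these determine p as stated.

x^2 + 3*x*y - 2*y^2 - y - 2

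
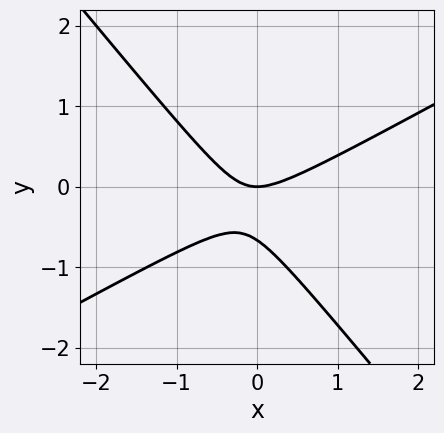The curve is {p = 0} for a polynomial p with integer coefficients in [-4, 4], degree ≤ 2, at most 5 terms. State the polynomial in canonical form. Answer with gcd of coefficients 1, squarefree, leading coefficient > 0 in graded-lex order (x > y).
(a) Degree: no degree-1 curve has this shape, so deg p = 2.
(b) Checking where it meets the axes: one x-axis crossing is at x = 0; it crosses the y-axis at the gridline y = 0.
(c) Putting this together gives p.

2*x^2 - 2*x*y - 3*y^2 - 2*y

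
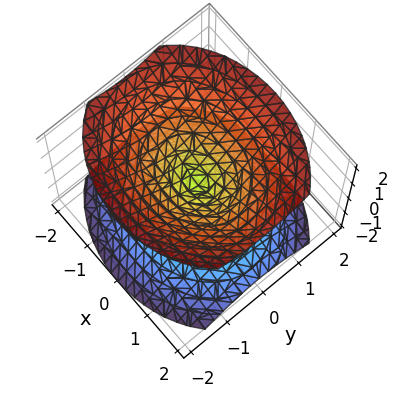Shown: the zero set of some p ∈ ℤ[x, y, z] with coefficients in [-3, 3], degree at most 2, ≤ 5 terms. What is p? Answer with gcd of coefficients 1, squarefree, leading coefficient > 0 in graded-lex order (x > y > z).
2*x^2 + 3*y^2 - 3*z^2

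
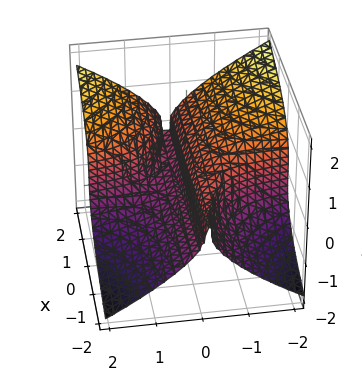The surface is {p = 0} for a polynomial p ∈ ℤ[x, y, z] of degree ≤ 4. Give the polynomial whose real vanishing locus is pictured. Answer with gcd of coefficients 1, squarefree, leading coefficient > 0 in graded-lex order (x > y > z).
2*x*y^2 - 3*z^3 - y

First, deg p = 3. No degree-2 surface has this shape.
Next, against the integer gridlines: the visible x-axis segment lies entirely on the surface; it crosses the y-axis at the gridline y = 0; it crosses the z-axis at the gridline z = 0.
Finally, solving for integer coefficients yields p as stated.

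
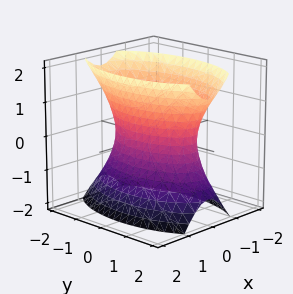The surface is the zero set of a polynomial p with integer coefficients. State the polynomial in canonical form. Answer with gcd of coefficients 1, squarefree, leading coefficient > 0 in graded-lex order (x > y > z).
3*x^2 + y^2 - z^2 - 2

(a) Degree: an hourglass — one-sheet hyperboloid; a quadric, so deg p = 2.
(b) Symmetries: it's symmetric under x → −x, forcing even powers of x; the z ↦ −z reflection is a symmetry, so z appears only in even powers; the y ↦ −y reflection is a symmetry, so y appears only in even powers.
(c) From the visible intercepts: no z-intercept at any integer in the box.
(d) Fitting integer coefficients to these (and the overall shape) gives p.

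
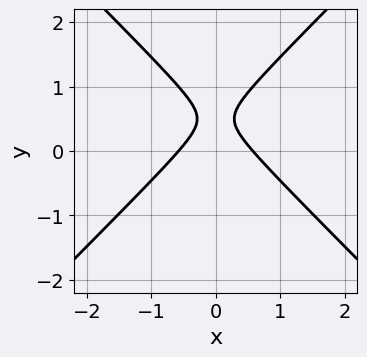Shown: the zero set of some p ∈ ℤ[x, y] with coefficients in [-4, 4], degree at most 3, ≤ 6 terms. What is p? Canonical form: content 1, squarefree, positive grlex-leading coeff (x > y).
3*x^2 - 3*y^2 + 3*y - 1

1. Degree: a generic line meets the curve in up to 2 points, so deg p = 2.
2. Symmetries: the x ↦ −x reflection is a symmetry, so x appears only in even powers.
3. Against the integer gridlines: it misses every integer gridline on the y-axis.
4. Solving for integer coefficients yields p as stated.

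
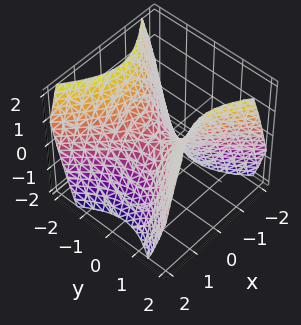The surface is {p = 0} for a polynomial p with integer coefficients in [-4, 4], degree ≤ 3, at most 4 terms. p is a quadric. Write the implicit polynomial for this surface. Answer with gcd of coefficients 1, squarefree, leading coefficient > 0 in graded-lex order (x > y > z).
First, degree: a saddle surface; a quadric, so deg p = 2.
Then, symmetries: mirror symmetry x ↦ −x ⇒ only even powers of x; mirror symmetry y ↦ −y ⇒ only even powers of y.
Then, against the integer gridlines: it crosses the z-axis at the gridline z = 0; one x-axis crossing is at x = 0; it meets the y-axis at y = 0 (among the integer gridlines).
Finally, the integer polynomial consistent with all of this is the stated p.

x^2 - y^2 + z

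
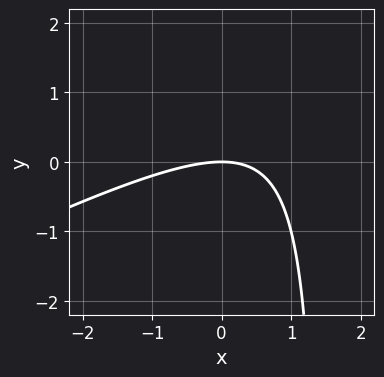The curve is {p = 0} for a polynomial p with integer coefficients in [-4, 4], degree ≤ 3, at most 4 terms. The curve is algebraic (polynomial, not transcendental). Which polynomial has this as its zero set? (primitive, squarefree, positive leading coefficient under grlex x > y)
x^2 - 2*x*y + 3*y

(a) Degree: the shape is more complex than any degree-1 curve, so deg p = 2.
(b) Checking where it meets the axes: it crosses the x-axis at the gridline x = 0; it crosses the y-axis at the gridline y = 0.
(c) Putting this together gives p.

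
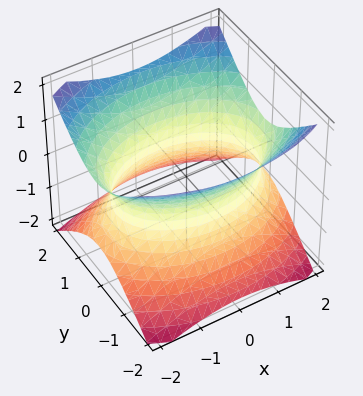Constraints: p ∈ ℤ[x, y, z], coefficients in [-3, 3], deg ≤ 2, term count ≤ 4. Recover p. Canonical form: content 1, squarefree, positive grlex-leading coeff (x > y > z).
x^2 + 2*y^2 - 2*z^2 - 3

deg p = 2. One connected sheet with a waist; a quadric.
Symmetries: it's symmetric under y → −y, forcing even powers of y; mirror symmetry x ↦ −x ⇒ only even powers of x; it's symmetric under z → −z, forcing even powers of z.
Observable constraints: it misses every integer gridline on the z-axis.
These observations pin down the coefficients.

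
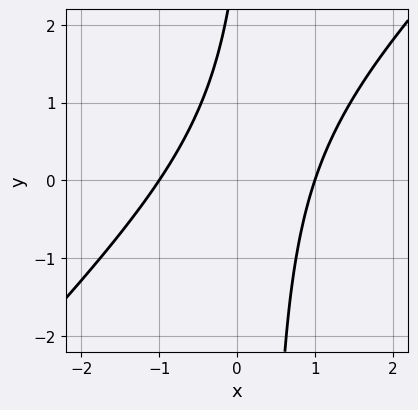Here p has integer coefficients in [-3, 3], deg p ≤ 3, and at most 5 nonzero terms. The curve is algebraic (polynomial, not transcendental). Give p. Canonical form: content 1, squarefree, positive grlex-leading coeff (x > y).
3*x^2 - 3*x*y + y - 3

First, degree: a generic line meets the curve in up to 2 points, so deg p = 2.
Next, checking where it meets the axes: among the integer gridlines, it crosses the x-axis at x ∈ {-1, 1}; no y-intercept at any integer in the box.
Finally, the integer polynomial consistent with all of this is the stated p.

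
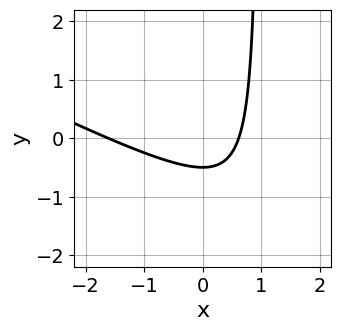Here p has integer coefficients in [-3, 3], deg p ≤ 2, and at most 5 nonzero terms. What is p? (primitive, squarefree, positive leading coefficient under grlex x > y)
The degree is 2 — the shape is more complex than any degree-1 curve.
Putting this together gives p.

x^2 + 2*x*y + x - 2*y - 1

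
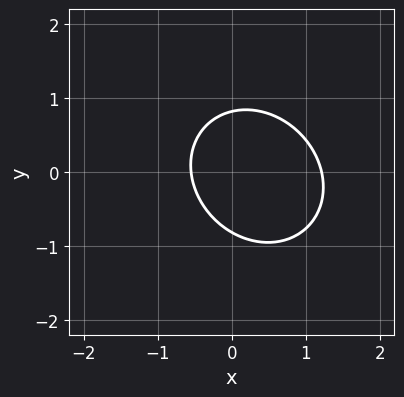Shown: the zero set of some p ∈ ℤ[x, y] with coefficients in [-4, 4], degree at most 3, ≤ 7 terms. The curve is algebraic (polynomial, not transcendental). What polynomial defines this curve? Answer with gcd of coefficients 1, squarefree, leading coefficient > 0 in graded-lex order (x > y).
3*x^2 + x*y + 3*y^2 - 2*x - 2

(a) The degree is 2 — the shape is more complex than any degree-1 curve.
(b) Putting this together gives p.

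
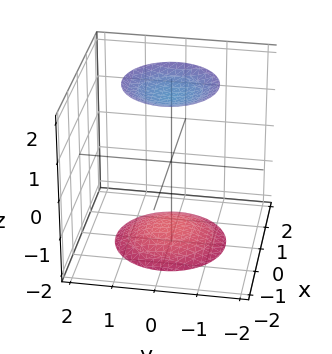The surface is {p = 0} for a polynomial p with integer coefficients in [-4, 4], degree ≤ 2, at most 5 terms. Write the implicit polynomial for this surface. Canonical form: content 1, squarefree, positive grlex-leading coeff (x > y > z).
x^2 + y^2 - z^2 + 3

(a) The picture has 2 separate pieces. They look like related sheets of one shape, so recover p as a whole.
(b) The degree is 2 — no degree-1 surface has this shape.
(c) Symmetry: the surface is invariant under rotation about z: p = q(x² + y², z).
(d) From the axis intercepts and sections: a circular section at z = -2 has radius exactly 1; no x-intercept at any integer in the box; the surface avoids every integer y-axis point in the box.
(e) The integer polynomial consistent with all of this is the stated p.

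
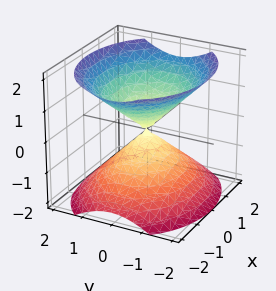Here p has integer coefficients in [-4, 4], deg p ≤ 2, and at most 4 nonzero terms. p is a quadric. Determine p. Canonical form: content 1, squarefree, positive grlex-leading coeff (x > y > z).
1. I count 2 distinct pieces. They look like related sheets of one shape, so recover p as a whole.
2. The degree is 2 — a double cone through the origin; a quadric.
3. Symmetries: it's symmetric under x → −x, forcing even powers of x; mirror symmetry y ↦ −y ⇒ only even powers of y; it's symmetric under z → −z, forcing even powers of z.
4. From the axis intercepts and sections: one y-axis crossing is at y = 0; one x-axis crossing is at x = 0.
5. The integer polynomial consistent with all of this is the stated p.

2*x^2 + 3*y^2 - 3*z^2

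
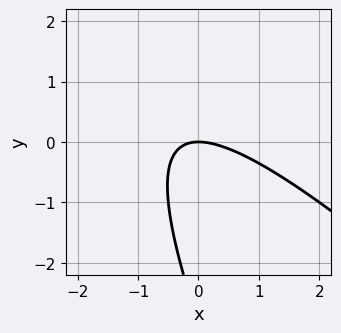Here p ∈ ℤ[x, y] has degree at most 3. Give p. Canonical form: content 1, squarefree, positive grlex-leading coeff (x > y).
2*x^2 + 3*x*y + y^2 + 3*y

Degree: no degree-1 curve has this shape, so deg p = 2.
Against the integer gridlines: it crosses the x-axis at the gridline x = 0; it meets the y-axis at y = 0 (among the integer gridlines).
Putting this together gives p.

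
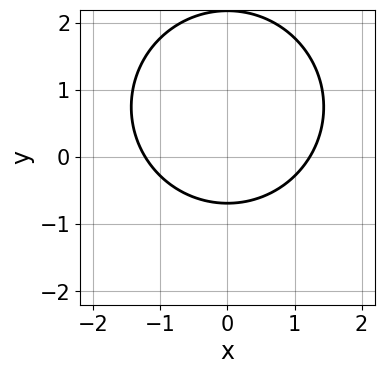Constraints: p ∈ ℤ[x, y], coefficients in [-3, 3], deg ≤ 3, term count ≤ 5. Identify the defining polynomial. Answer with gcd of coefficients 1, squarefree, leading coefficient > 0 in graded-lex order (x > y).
(a) deg p = 2.
(b) Symmetries: it's symmetric under x → −x, forcing even powers of x.
(c) Putting this together gives p.

2*x^2 + 2*y^2 - 3*y - 3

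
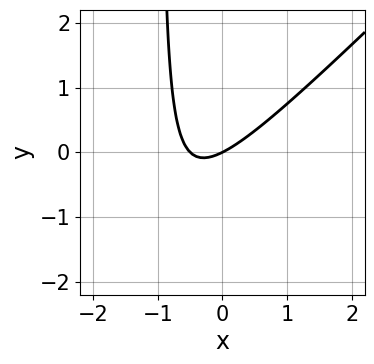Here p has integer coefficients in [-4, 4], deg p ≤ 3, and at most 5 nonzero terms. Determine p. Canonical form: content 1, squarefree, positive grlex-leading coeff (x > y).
2*x^2 - 2*x*y + x - 2*y

First, deg p = 2. The shape is more complex than any degree-1 curve.
Then, checking where it meets the axes: it crosses the x-axis at the gridline x = 0; it meets the y-axis at y = 0 (among the integer gridlines).
Finally, these observations pin down the coefficients.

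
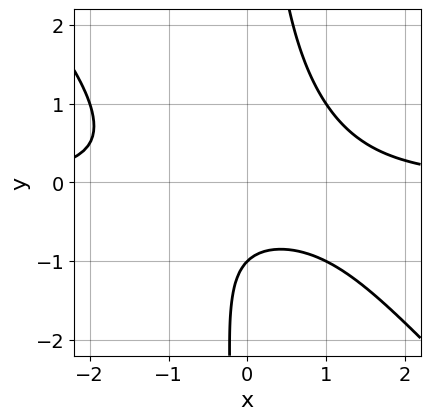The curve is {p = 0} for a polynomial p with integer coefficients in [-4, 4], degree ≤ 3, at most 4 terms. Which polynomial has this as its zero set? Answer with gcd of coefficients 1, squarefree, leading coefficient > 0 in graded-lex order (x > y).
First, the degree is 3 — a generic line meets the curve in up to 3 points.
Then, observable constraints: it meets the y-axis at y = -1 (among the integer gridlines); no x-intercept at any integer in the box.
Finally, putting this together gives p.

x^2*y + x*y^2 - y - 1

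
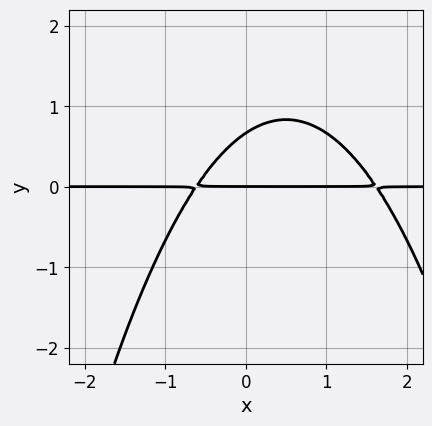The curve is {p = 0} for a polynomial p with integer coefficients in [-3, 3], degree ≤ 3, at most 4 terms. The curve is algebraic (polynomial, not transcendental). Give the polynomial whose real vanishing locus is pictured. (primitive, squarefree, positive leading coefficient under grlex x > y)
2*x^2*y - 2*x*y + 3*y^2 - 2*y

First, deg p = 3. The shape is more complex than any degree-2 curve.
Then, observable constraints: one y-axis crossing is at y = 0; the visible x-axis segment lies entirely on the curve.
Finally, solving for integer coefficients yields p as stated.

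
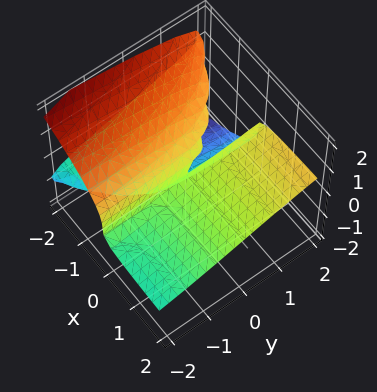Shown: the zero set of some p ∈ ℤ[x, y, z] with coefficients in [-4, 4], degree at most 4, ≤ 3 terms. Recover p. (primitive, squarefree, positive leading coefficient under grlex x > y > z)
2*z^3 - x*y + 3*x*z

1. deg p = 3. A generic line meets the surface in up to 3 points.
2. From the visible intercepts: every point of the y-axis in the box is on the surface; it crosses the z-axis at the gridline z = 0; the visible x-axis segment lies entirely on the surface.
3. Together with the visible shape, these determine p as stated.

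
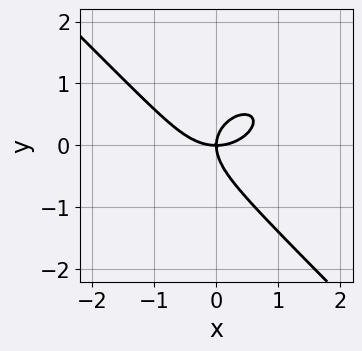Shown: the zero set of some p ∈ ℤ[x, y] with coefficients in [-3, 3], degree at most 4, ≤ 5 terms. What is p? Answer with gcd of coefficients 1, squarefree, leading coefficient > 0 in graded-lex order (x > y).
First, deg p = 3. The shape is more complex than any degree-2 curve.
Next, from the axis intercepts and sections: one y-axis crossing is at y = 0; one x-axis crossing is at x = 0.
Finally, these observations pin down the coefficients.

2*x^3 + x*y^2 + 3*y^3 - 3*x*y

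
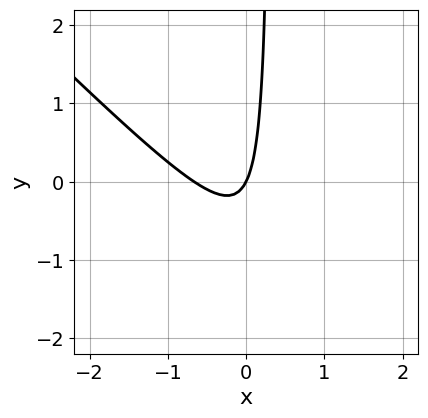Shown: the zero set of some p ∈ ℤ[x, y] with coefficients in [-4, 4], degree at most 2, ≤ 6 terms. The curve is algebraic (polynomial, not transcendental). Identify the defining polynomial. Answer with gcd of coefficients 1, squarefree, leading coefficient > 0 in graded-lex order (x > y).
3*x^2 + 3*x*y + 2*x - y

deg p = 2. No degree-1 curve has this shape.
Observable constraints: it meets the x-axis at x = 0 (among the integer gridlines); one y-axis crossing is at y = 0.
Assembling these constraints gives the stated polynomial.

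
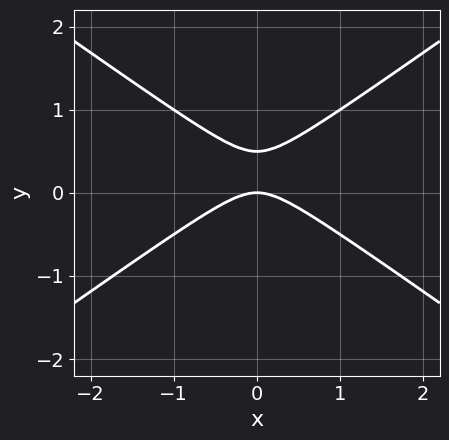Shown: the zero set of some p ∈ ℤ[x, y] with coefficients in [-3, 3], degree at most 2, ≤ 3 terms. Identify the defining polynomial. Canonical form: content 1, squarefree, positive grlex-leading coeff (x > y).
x^2 - 2*y^2 + y

(a) The degree is 2 — the shape is more complex than any degree-1 curve.
(b) Symmetries: it's symmetric under x → −x, forcing even powers of x.
(c) Against the integer gridlines: one y-axis crossing is at y = 0; it meets the x-axis at x = 0 (among the integer gridlines).
(d) Assembling these constraints gives the stated polynomial.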